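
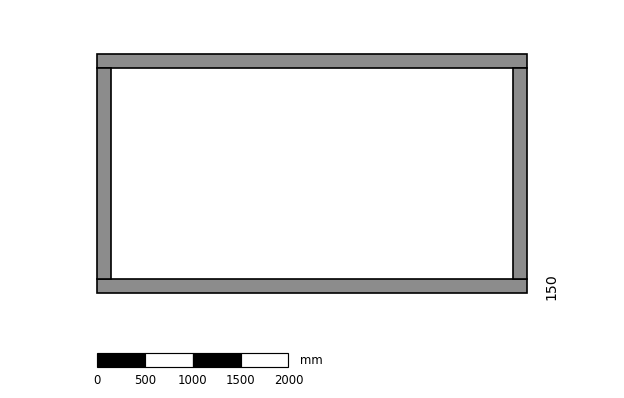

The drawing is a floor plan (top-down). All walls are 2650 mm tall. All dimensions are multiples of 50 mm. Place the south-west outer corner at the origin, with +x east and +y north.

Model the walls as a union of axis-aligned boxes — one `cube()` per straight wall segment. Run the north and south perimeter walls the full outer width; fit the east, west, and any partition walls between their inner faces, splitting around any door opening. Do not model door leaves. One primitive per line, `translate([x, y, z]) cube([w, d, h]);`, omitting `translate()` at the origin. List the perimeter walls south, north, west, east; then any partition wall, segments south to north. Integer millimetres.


cube([4500, 150, 2650]);
translate([0, 2350, 0]) cube([4500, 150, 2650]);
translate([0, 150, 0]) cube([150, 2200, 2650]);
translate([4350, 150, 0]) cube([150, 2200, 2650]);


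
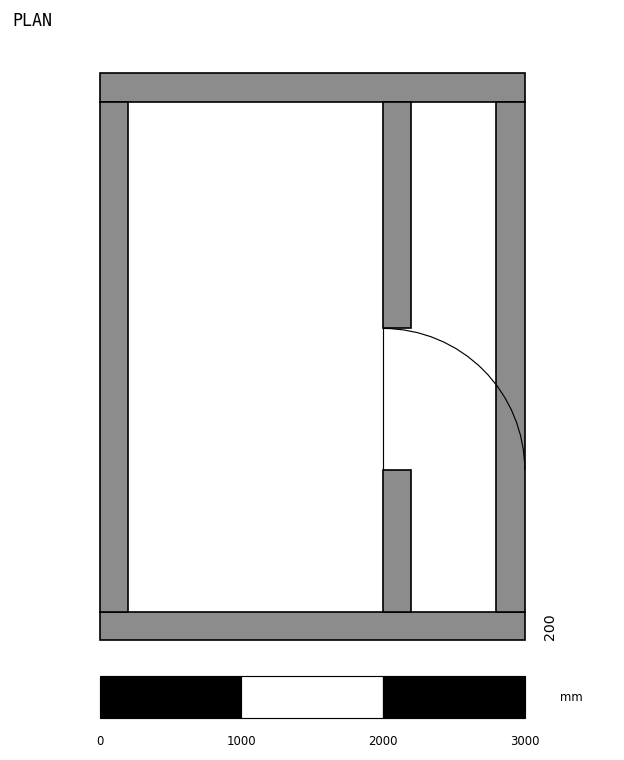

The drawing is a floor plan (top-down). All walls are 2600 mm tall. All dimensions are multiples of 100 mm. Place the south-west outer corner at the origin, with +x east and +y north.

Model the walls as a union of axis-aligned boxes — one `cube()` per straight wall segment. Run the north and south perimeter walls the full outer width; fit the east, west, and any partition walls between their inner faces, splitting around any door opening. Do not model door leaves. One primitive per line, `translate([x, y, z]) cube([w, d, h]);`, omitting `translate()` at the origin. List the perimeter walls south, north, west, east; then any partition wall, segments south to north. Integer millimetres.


cube([3000, 200, 2600]);
translate([0, 3800, 0]) cube([3000, 200, 2600]);
translate([0, 200, 0]) cube([200, 3600, 2600]);
translate([2800, 200, 0]) cube([200, 3600, 2600]);
translate([2000, 200, 0]) cube([200, 1000, 2600]);
translate([2000, 2200, 0]) cube([200, 1600, 2600]);


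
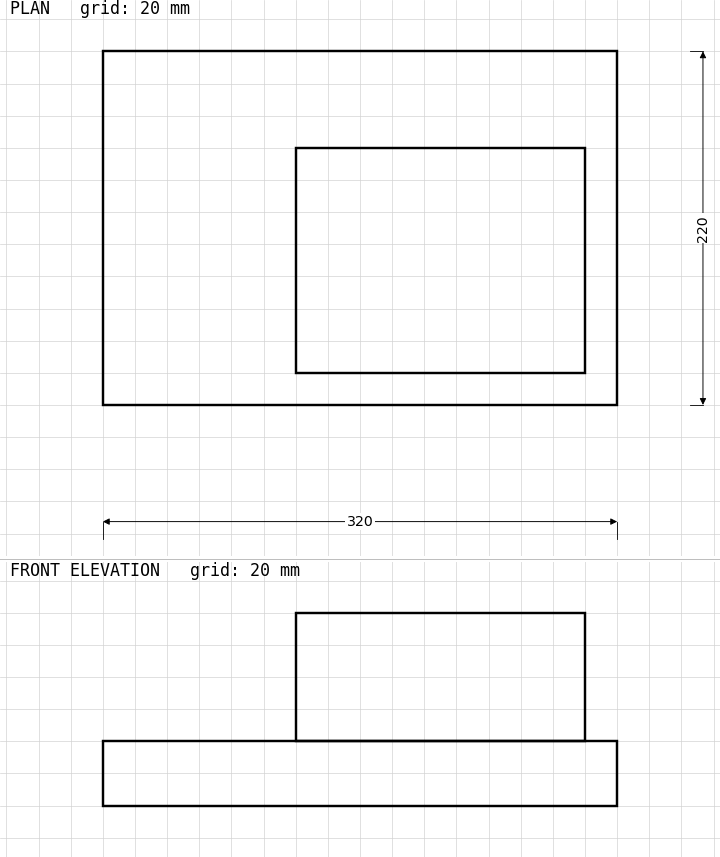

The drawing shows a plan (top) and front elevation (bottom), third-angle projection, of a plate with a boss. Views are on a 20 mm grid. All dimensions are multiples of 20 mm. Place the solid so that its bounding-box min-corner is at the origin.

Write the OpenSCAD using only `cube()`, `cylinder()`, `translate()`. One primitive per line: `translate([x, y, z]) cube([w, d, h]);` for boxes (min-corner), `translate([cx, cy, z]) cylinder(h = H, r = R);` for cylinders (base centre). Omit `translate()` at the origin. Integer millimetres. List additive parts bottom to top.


cube([320, 220, 40]);
translate([120, 20, 40]) cube([180, 140, 80]);


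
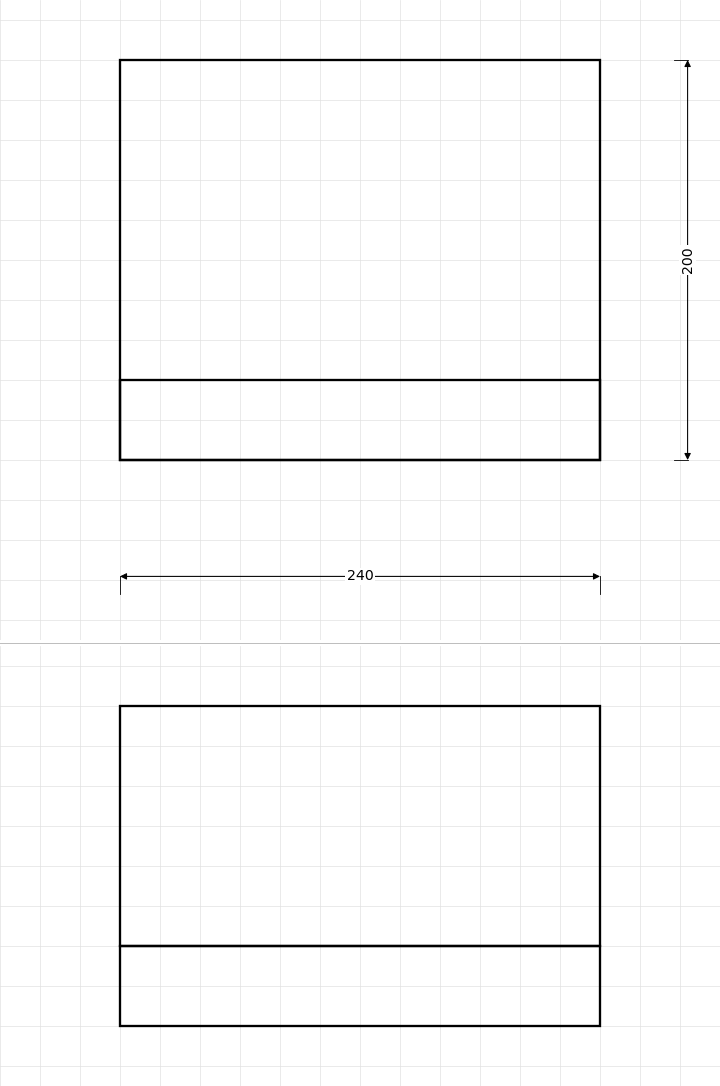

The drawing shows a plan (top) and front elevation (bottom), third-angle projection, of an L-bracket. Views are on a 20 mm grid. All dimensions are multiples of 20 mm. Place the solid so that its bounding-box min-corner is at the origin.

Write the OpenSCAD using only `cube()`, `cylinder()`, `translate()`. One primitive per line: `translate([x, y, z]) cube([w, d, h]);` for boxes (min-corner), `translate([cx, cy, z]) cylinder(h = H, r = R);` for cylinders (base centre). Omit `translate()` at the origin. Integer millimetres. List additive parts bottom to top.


cube([240, 200, 40]);
translate([0, 0, 40]) cube([240, 40, 120]);


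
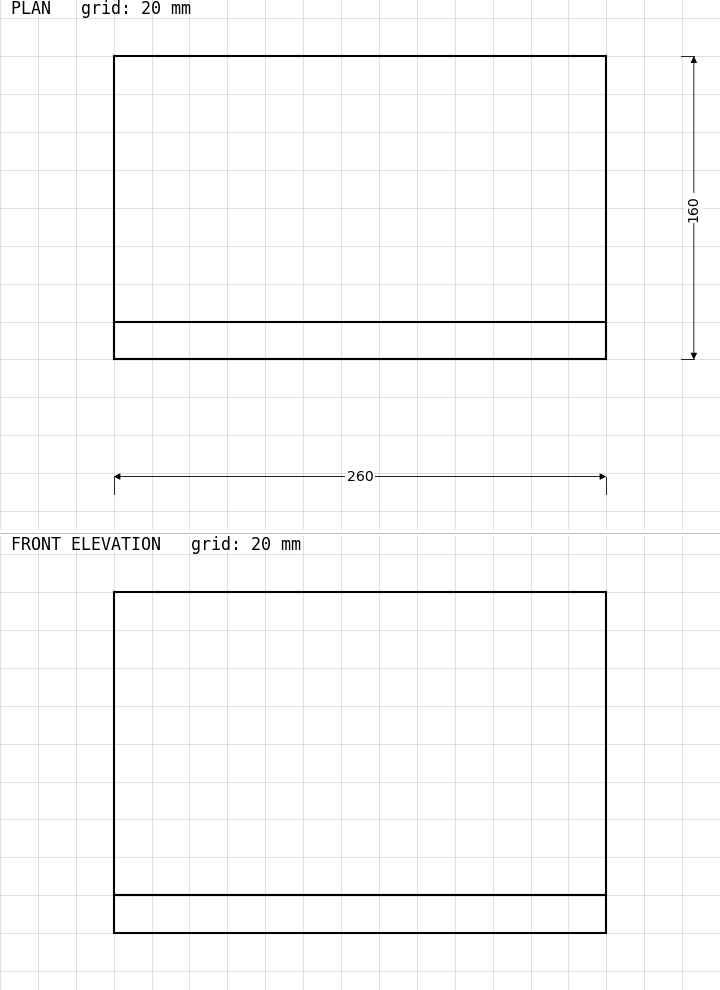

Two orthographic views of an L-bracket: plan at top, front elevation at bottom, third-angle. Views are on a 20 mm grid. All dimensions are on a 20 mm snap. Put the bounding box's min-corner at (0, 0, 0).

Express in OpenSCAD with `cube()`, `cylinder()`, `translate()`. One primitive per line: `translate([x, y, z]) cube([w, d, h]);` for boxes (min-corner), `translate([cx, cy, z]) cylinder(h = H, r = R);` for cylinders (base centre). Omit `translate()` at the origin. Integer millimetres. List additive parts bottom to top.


cube([260, 160, 20]);
translate([0, 0, 20]) cube([260, 20, 160]);


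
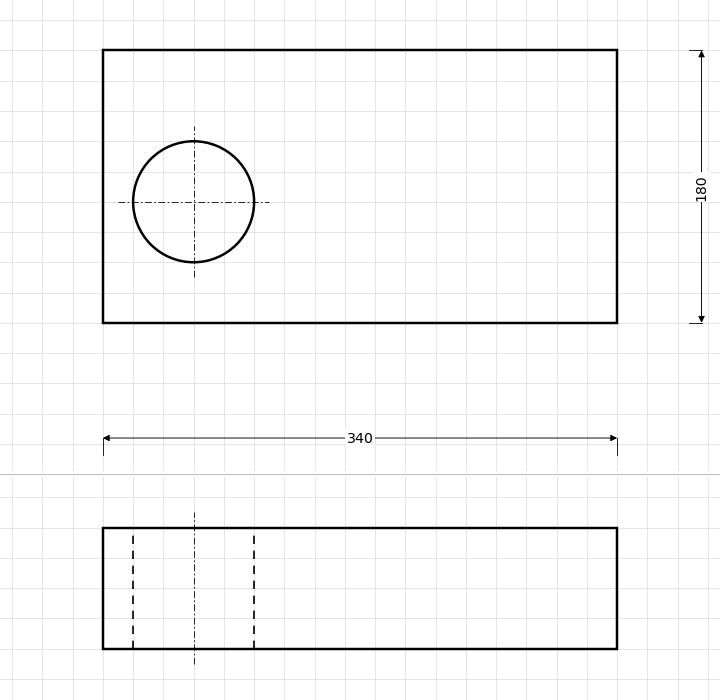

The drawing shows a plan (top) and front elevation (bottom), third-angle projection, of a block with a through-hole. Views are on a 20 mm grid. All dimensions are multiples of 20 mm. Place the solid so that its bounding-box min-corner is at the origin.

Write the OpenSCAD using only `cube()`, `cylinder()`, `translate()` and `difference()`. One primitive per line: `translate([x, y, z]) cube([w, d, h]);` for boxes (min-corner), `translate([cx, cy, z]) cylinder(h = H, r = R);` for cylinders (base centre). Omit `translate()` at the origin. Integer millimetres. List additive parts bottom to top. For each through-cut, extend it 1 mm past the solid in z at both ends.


difference() {
  cube([340, 180, 80]);
  translate([60, 80, -1]) cylinder(h = 82, r = 40);
}


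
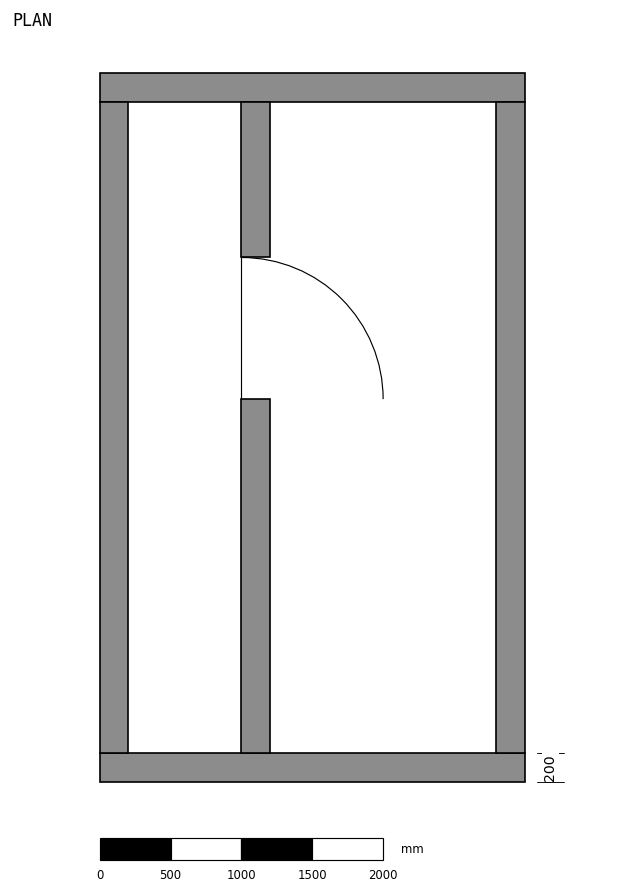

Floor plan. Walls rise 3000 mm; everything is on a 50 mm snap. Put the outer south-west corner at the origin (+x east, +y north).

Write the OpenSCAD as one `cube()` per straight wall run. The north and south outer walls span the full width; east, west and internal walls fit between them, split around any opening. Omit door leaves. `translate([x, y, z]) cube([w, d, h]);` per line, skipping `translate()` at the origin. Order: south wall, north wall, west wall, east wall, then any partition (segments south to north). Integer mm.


cube([3000, 200, 3000]);
translate([0, 4800, 0]) cube([3000, 200, 3000]);
translate([0, 200, 0]) cube([200, 4600, 3000]);
translate([2800, 200, 0]) cube([200, 4600, 3000]);
translate([1000, 200, 0]) cube([200, 2500, 3000]);
translate([1000, 3700, 0]) cube([200, 1100, 3000]);


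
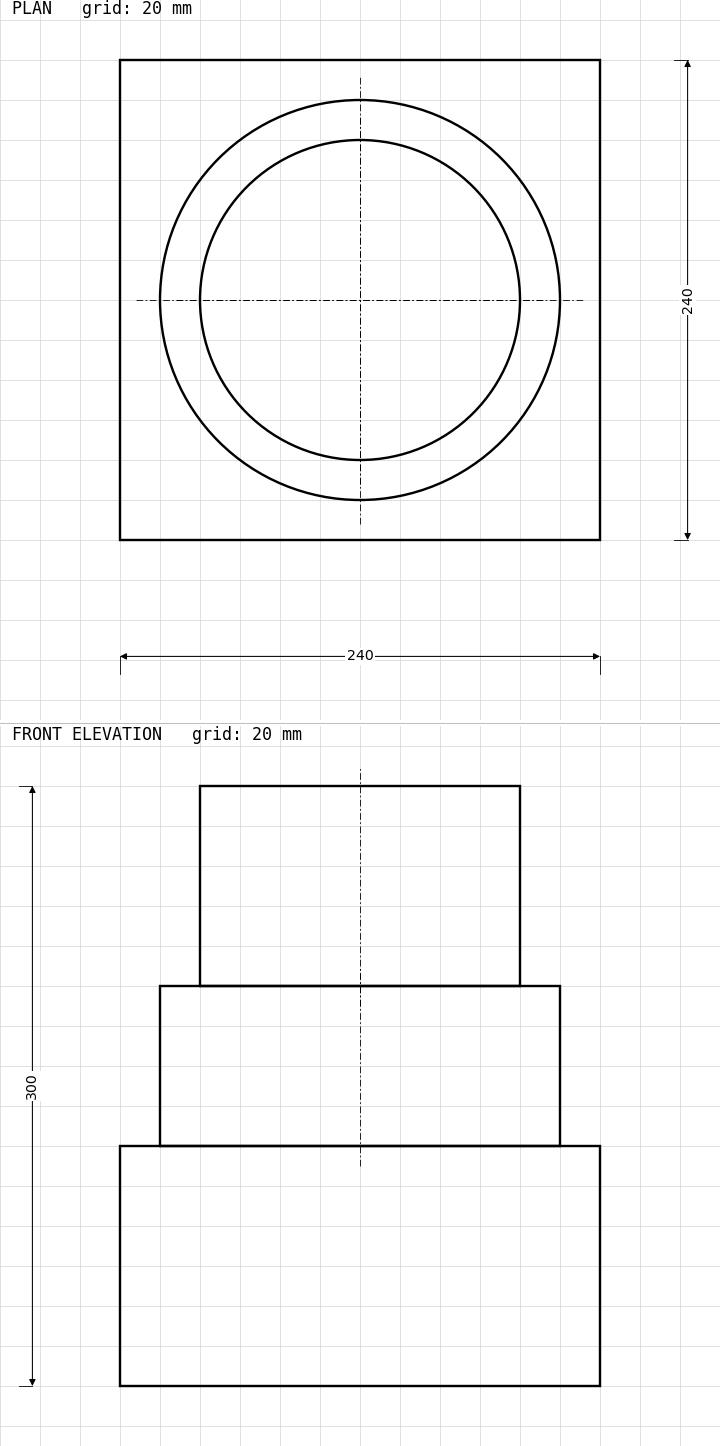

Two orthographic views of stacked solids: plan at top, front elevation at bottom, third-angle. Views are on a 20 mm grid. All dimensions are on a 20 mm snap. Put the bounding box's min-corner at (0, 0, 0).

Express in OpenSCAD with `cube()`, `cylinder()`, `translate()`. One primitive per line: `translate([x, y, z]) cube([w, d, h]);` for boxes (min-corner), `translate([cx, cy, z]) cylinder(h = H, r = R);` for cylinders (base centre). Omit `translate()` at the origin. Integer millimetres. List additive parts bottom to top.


cube([240, 240, 120]);
translate([120, 120, 120]) cylinder(h = 80, r = 100);
translate([120, 120, 200]) cylinder(h = 100, r = 80);


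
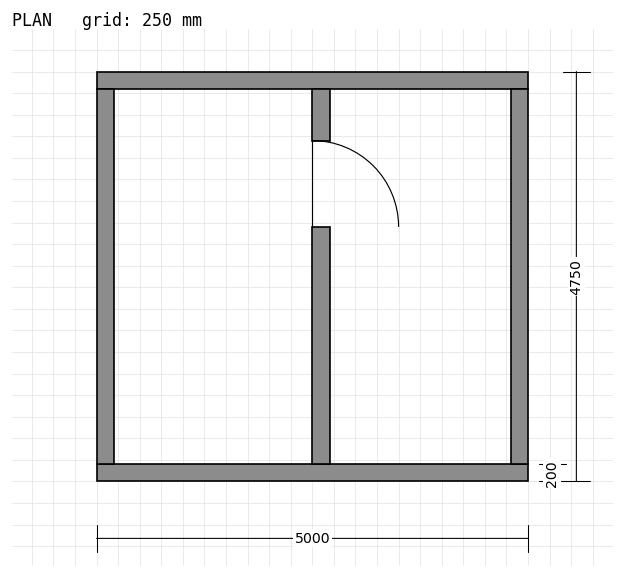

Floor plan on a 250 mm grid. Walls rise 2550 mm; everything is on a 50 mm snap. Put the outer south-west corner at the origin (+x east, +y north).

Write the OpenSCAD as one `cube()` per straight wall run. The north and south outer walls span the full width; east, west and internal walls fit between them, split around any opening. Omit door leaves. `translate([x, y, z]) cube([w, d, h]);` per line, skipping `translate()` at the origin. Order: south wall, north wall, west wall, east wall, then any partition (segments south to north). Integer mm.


cube([5000, 200, 2550]);
translate([0, 4550, 0]) cube([5000, 200, 2550]);
translate([0, 200, 0]) cube([200, 4350, 2550]);
translate([4800, 200, 0]) cube([200, 4350, 2550]);
translate([2500, 200, 0]) cube([200, 2750, 2550]);
translate([2500, 3950, 0]) cube([200, 600, 2550]);


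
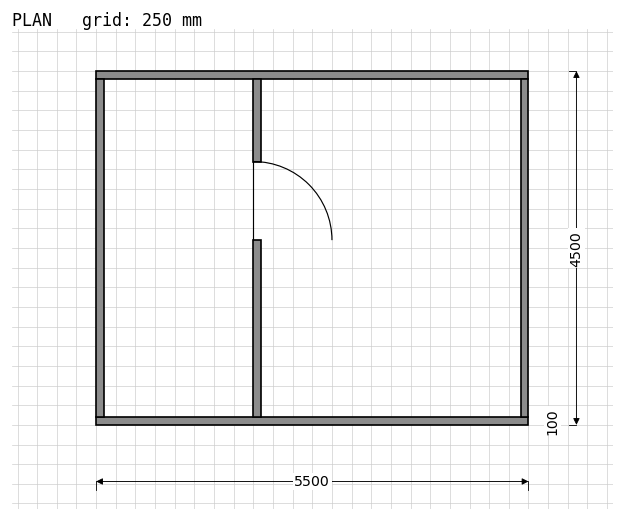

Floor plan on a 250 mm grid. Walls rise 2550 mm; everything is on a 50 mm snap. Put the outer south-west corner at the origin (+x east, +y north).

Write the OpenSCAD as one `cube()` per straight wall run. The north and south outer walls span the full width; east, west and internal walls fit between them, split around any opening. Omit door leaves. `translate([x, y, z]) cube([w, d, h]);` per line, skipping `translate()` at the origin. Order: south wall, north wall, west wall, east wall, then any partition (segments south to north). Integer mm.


cube([5500, 100, 2550]);
translate([0, 4400, 0]) cube([5500, 100, 2550]);
translate([0, 100, 0]) cube([100, 4300, 2550]);
translate([5400, 100, 0]) cube([100, 4300, 2550]);
translate([2000, 100, 0]) cube([100, 2250, 2550]);
translate([2000, 3350, 0]) cube([100, 1050, 2550]);


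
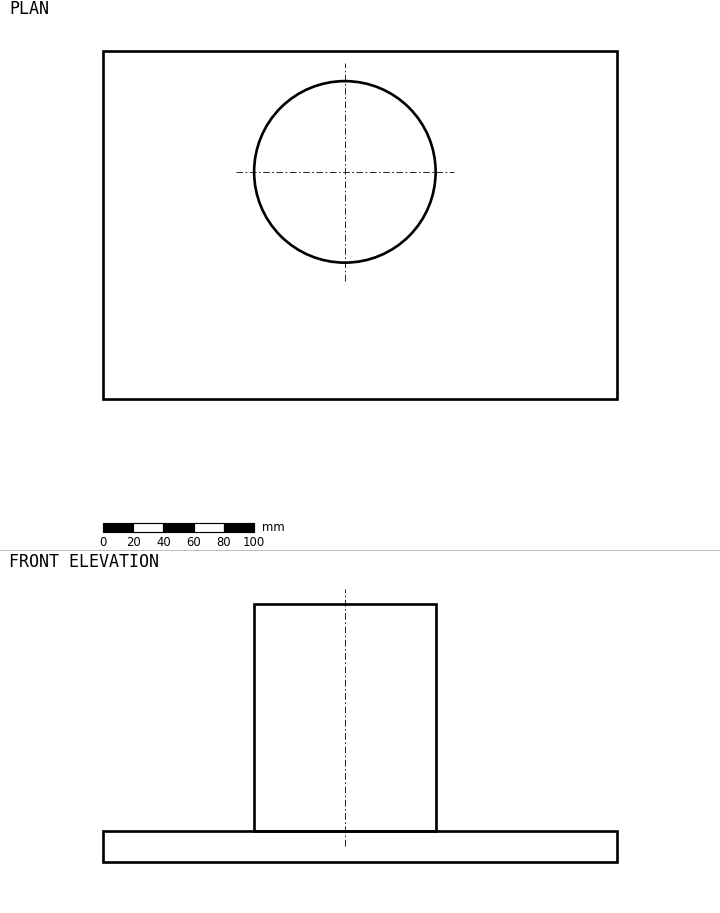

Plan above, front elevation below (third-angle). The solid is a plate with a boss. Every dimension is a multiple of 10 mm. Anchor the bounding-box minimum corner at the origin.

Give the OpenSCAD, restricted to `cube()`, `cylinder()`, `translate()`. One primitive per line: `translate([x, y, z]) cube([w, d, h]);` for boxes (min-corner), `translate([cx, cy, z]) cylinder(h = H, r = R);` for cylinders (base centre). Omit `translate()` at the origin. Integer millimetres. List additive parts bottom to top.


cube([340, 230, 20]);
translate([160, 150, 20]) cylinder(h = 150, r = 60);


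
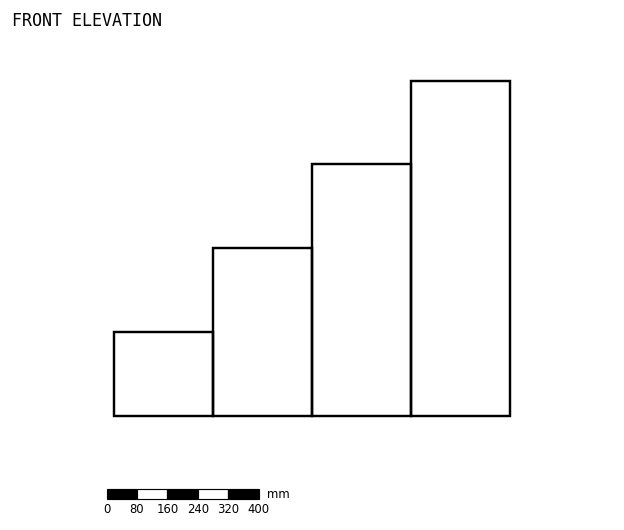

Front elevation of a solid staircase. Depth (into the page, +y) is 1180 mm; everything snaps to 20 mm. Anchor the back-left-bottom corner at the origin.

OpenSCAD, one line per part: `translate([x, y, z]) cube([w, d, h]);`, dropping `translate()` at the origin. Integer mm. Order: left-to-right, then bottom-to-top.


cube([260, 1180, 220]);
translate([260, 0, 0]) cube([260, 1180, 440]);
translate([520, 0, 0]) cube([260, 1180, 660]);
translate([780, 0, 0]) cube([260, 1180, 880]);


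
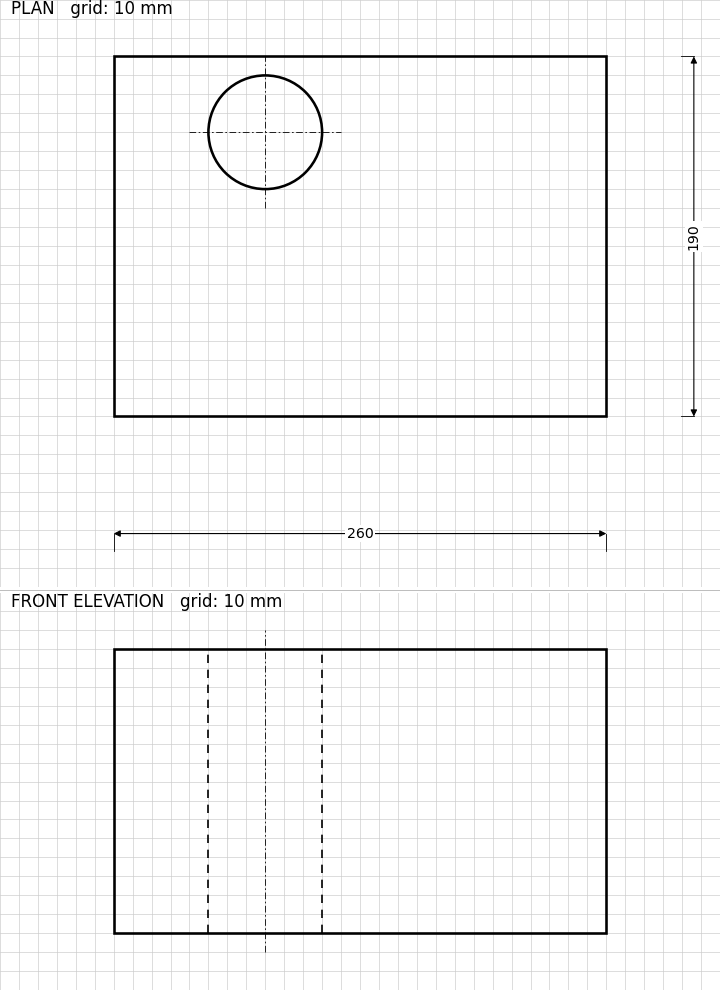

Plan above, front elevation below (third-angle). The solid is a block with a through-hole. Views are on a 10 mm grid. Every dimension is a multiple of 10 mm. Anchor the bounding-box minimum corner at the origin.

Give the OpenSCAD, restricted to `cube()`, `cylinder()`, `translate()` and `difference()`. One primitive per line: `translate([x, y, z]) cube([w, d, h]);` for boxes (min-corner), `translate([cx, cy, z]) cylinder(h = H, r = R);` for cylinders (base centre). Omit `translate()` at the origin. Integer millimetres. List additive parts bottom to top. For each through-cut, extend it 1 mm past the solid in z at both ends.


difference() {
  cube([260, 190, 150]);
  translate([80, 150, -1]) cylinder(h = 152, r = 30);
}


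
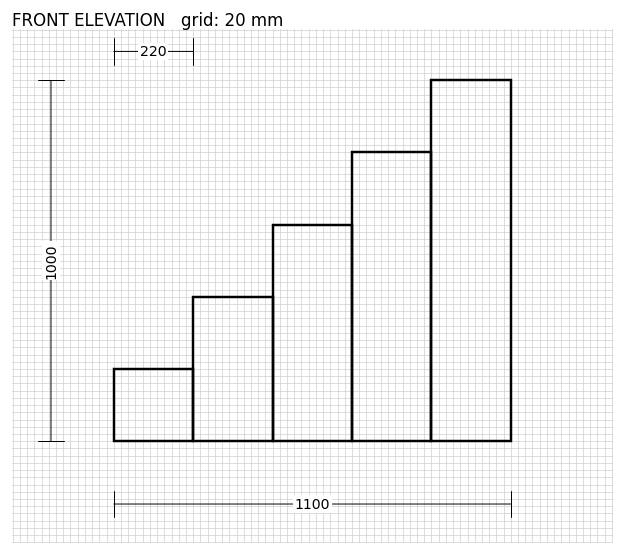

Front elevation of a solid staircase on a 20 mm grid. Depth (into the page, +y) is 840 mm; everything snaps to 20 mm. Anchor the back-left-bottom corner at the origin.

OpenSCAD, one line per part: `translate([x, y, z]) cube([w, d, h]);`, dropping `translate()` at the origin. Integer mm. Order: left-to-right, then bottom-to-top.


cube([220, 840, 200]);
translate([220, 0, 0]) cube([220, 840, 400]);
translate([440, 0, 0]) cube([220, 840, 600]);
translate([660, 0, 0]) cube([220, 840, 800]);
translate([880, 0, 0]) cube([220, 840, 1000]);


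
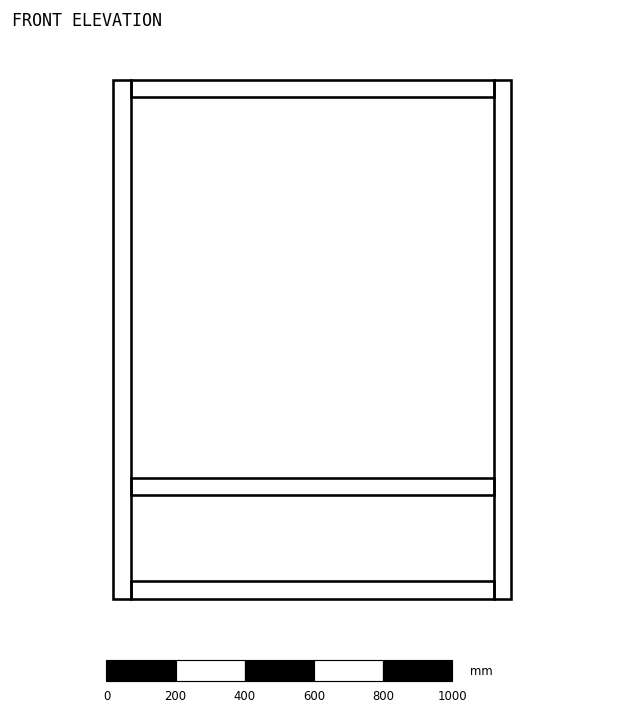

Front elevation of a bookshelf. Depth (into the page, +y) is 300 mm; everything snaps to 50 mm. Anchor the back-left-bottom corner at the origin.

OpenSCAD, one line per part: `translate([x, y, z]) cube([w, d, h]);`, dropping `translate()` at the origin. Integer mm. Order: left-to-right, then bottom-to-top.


cube([50, 300, 1500]);
translate([50, 0, 0]) cube([1050, 300, 50]);
translate([50, 0, 300]) cube([1050, 300, 50]);
translate([50, 0, 1450]) cube([1050, 300, 50]);
translate([1100, 0, 0]) cube([50, 300, 1500]);


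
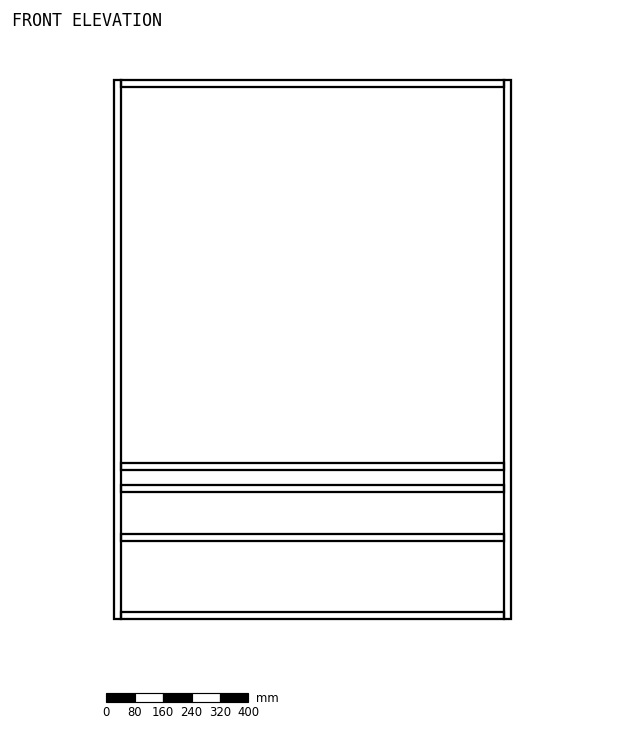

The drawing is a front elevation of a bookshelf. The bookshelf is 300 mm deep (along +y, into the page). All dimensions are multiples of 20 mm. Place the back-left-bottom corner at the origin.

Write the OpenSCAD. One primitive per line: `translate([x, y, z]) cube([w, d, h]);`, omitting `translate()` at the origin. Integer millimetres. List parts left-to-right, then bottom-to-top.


cube([20, 300, 1520]);
translate([20, 0, 0]) cube([1080, 300, 20]);
translate([20, 0, 220]) cube([1080, 300, 20]);
translate([20, 0, 360]) cube([1080, 300, 20]);
translate([20, 0, 420]) cube([1080, 300, 20]);
translate([20, 0, 1500]) cube([1080, 300, 20]);
translate([1100, 0, 0]) cube([20, 300, 1520]);


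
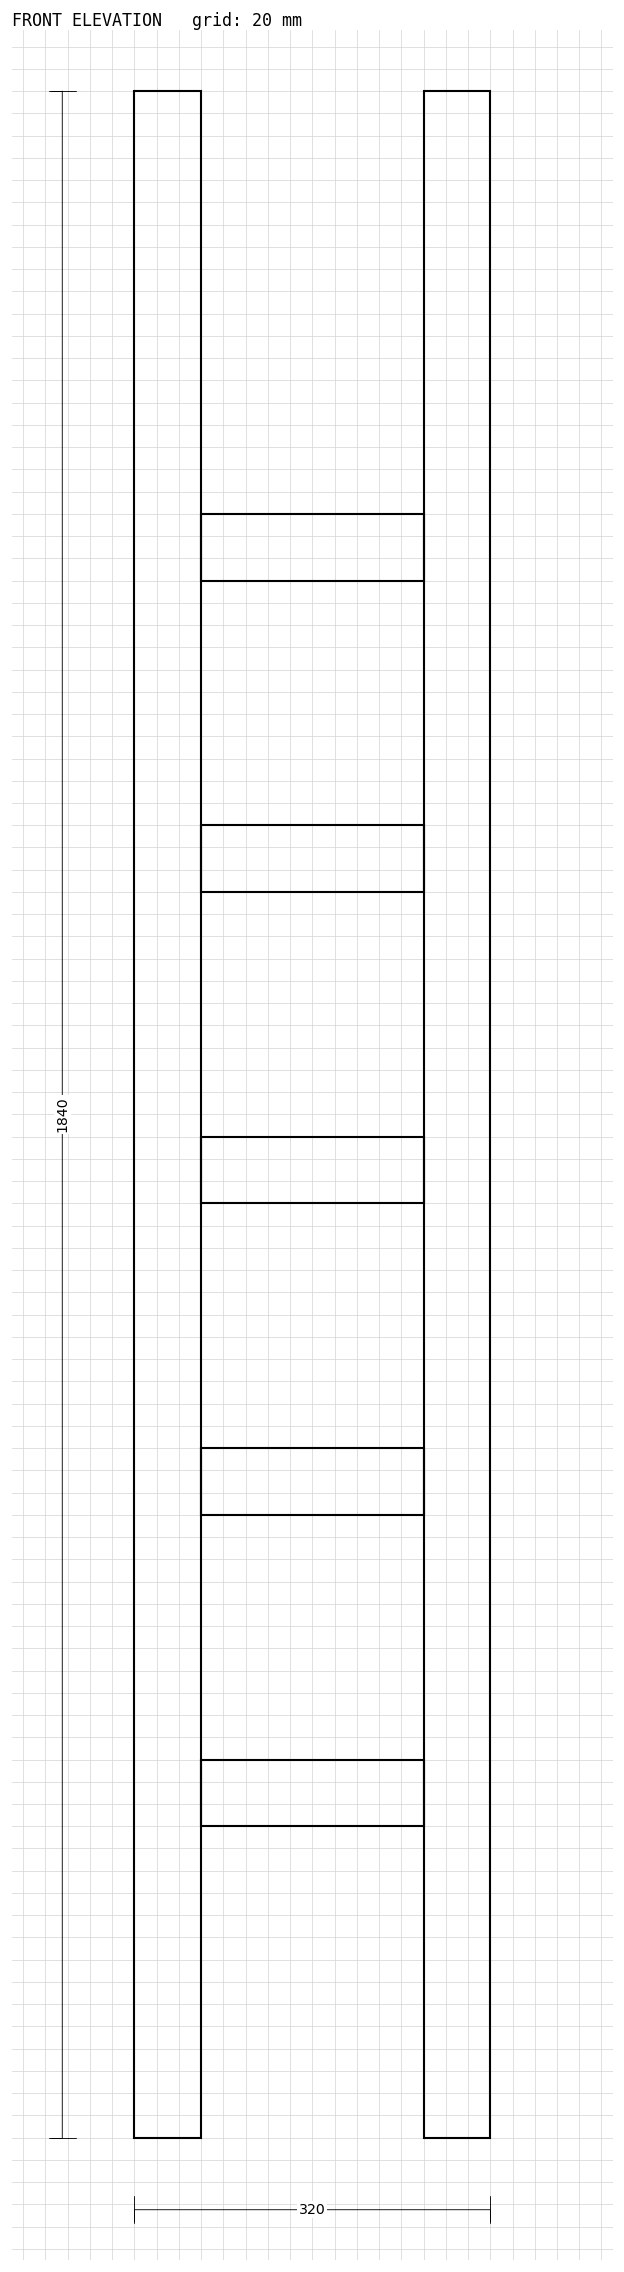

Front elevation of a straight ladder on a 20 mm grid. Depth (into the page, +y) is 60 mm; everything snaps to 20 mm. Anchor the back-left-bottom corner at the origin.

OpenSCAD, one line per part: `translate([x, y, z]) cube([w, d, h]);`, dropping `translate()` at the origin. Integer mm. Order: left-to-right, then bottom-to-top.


cube([60, 60, 1840]);
translate([60, 0, 280]) cube([200, 60, 60]);
translate([60, 0, 560]) cube([200, 60, 60]);
translate([60, 0, 840]) cube([200, 60, 60]);
translate([60, 0, 1120]) cube([200, 60, 60]);
translate([60, 0, 1400]) cube([200, 60, 60]);
translate([260, 0, 0]) cube([60, 60, 1840]);


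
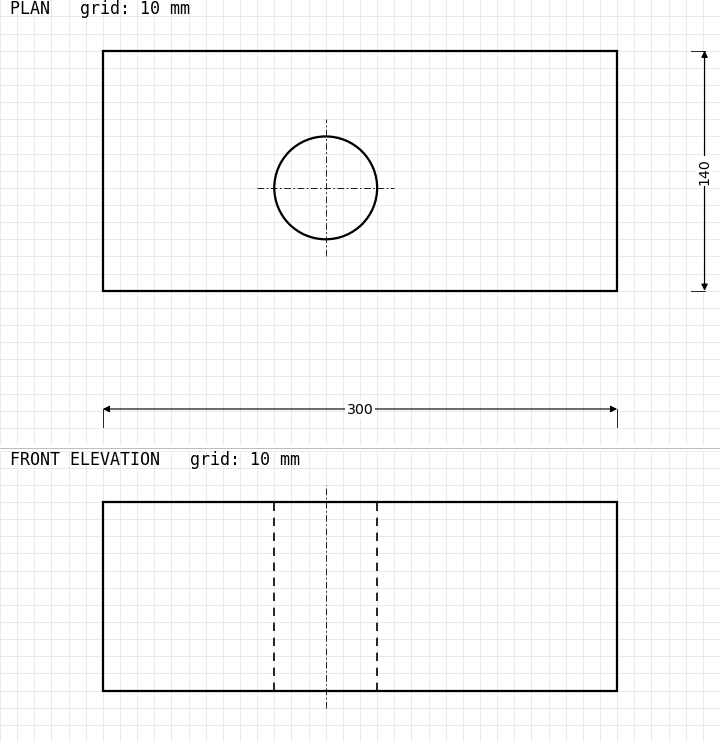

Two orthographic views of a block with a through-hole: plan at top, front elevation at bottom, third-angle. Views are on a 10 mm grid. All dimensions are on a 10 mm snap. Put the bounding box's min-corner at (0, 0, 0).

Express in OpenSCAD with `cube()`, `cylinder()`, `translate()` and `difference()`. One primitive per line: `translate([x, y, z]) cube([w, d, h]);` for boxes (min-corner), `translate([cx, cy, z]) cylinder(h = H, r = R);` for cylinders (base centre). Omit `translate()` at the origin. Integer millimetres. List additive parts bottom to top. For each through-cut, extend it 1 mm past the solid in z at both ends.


difference() {
  cube([300, 140, 110]);
  translate([130, 60, -1]) cylinder(h = 112, r = 30);
}


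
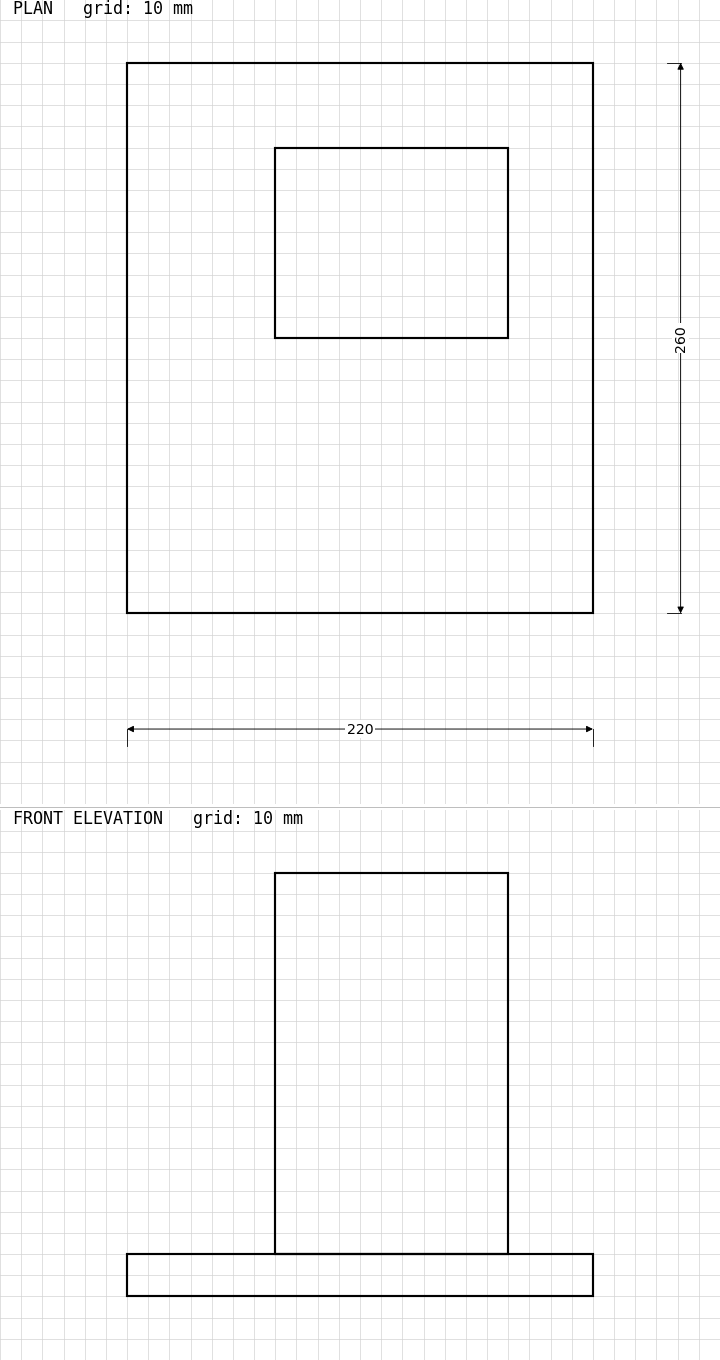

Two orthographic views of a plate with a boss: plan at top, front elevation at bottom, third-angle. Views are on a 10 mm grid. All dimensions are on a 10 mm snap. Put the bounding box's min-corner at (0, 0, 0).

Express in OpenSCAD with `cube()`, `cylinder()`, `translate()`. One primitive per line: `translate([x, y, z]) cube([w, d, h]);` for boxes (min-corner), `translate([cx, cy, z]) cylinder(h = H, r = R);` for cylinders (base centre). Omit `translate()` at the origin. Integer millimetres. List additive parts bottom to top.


cube([220, 260, 20]);
translate([70, 130, 20]) cube([110, 90, 180]);


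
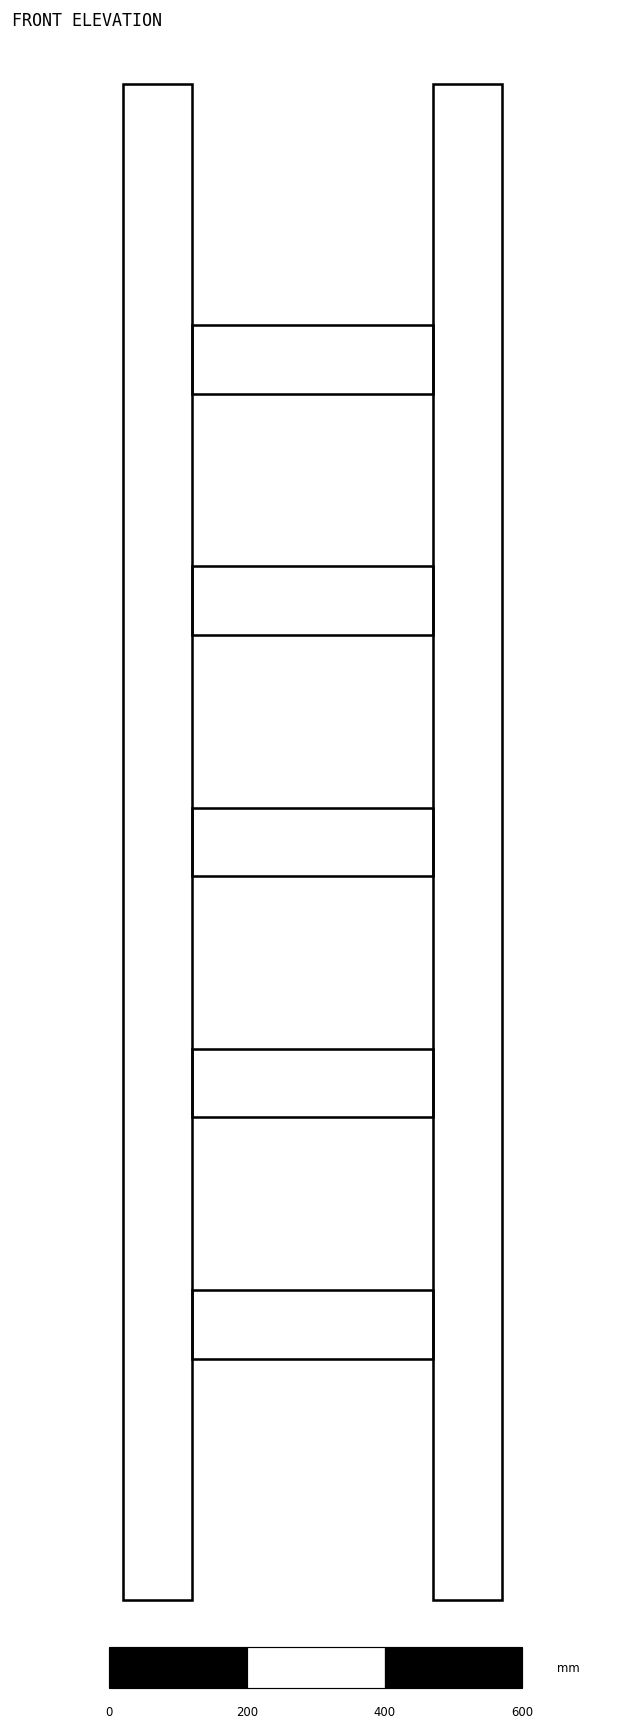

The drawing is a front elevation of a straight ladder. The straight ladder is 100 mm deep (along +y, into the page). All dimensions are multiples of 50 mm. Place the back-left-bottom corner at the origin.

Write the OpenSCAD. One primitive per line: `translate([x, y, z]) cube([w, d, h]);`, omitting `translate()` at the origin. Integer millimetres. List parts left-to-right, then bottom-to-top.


cube([100, 100, 2200]);
translate([100, 0, 350]) cube([350, 100, 100]);
translate([100, 0, 700]) cube([350, 100, 100]);
translate([100, 0, 1050]) cube([350, 100, 100]);
translate([100, 0, 1400]) cube([350, 100, 100]);
translate([100, 0, 1750]) cube([350, 100, 100]);
translate([450, 0, 0]) cube([100, 100, 2200]);


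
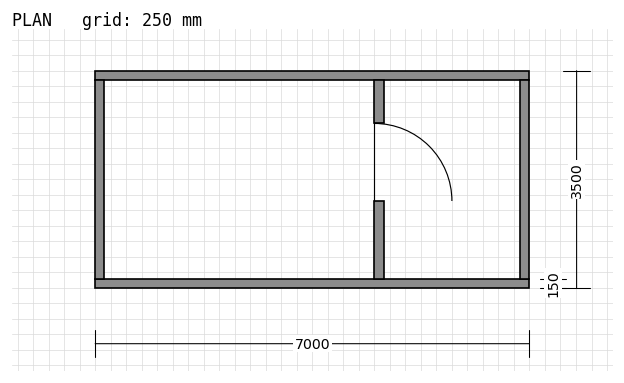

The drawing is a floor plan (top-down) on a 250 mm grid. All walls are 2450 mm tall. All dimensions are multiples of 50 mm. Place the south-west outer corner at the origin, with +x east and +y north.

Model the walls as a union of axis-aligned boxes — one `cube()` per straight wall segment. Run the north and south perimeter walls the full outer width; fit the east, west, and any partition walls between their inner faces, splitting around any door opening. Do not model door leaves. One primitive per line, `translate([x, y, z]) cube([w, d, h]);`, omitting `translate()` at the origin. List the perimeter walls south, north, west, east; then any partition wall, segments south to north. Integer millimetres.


cube([7000, 150, 2450]);
translate([0, 3350, 0]) cube([7000, 150, 2450]);
translate([0, 150, 0]) cube([150, 3200, 2450]);
translate([6850, 150, 0]) cube([150, 3200, 2450]);
translate([4500, 150, 0]) cube([150, 1250, 2450]);
translate([4500, 2650, 0]) cube([150, 700, 2450]);


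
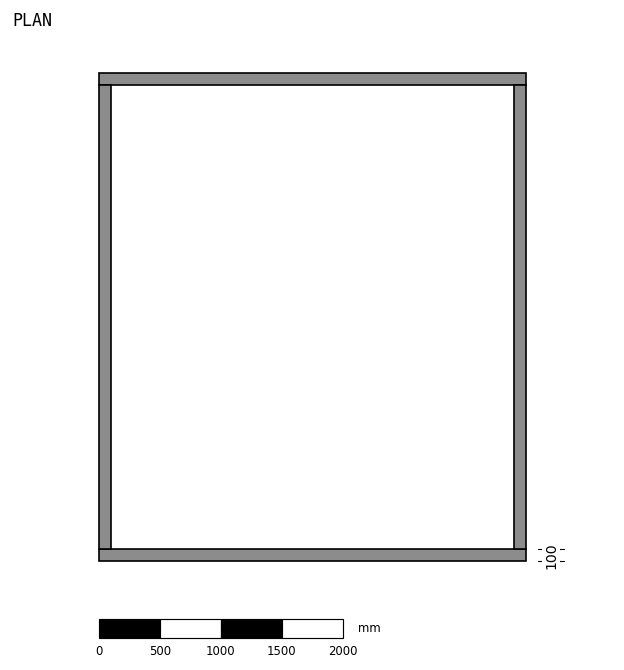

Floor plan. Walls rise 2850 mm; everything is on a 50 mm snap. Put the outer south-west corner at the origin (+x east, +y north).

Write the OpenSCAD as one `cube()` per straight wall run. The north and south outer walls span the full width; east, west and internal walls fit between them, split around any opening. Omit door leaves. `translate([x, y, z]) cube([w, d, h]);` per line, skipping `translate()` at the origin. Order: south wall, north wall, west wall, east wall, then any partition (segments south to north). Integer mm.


cube([3500, 100, 2850]);
translate([0, 3900, 0]) cube([3500, 100, 2850]);
translate([0, 100, 0]) cube([100, 3800, 2850]);
translate([3400, 100, 0]) cube([100, 3800, 2850]);


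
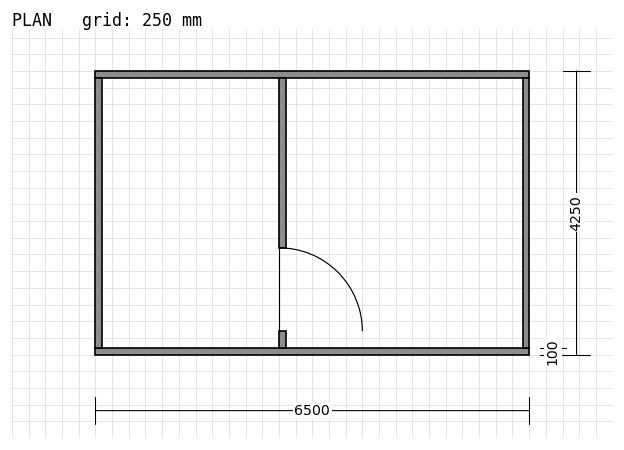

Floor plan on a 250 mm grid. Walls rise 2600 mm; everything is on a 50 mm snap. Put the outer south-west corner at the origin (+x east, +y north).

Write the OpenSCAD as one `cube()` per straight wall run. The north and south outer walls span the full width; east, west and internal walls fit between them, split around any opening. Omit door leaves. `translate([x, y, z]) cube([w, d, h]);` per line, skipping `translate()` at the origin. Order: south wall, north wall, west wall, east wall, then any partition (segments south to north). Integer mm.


cube([6500, 100, 2600]);
translate([0, 4150, 0]) cube([6500, 100, 2600]);
translate([0, 100, 0]) cube([100, 4050, 2600]);
translate([6400, 100, 0]) cube([100, 4050, 2600]);
translate([2750, 100, 0]) cube([100, 250, 2600]);
translate([2750, 1600, 0]) cube([100, 2550, 2600]);


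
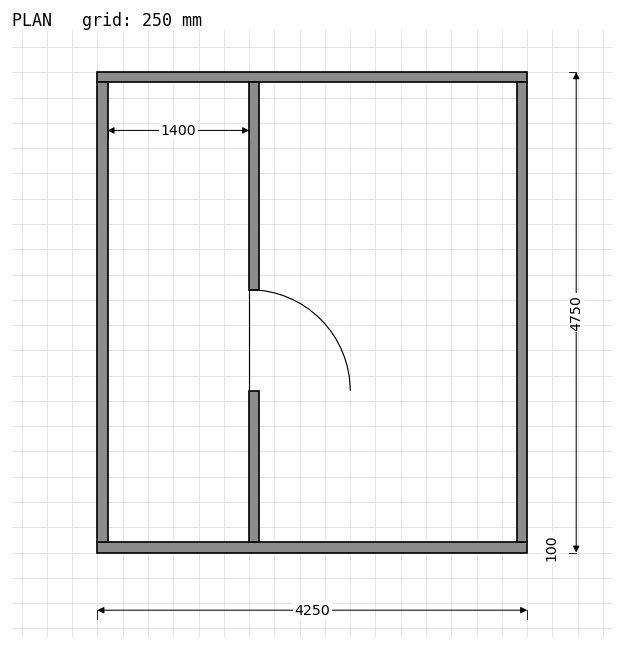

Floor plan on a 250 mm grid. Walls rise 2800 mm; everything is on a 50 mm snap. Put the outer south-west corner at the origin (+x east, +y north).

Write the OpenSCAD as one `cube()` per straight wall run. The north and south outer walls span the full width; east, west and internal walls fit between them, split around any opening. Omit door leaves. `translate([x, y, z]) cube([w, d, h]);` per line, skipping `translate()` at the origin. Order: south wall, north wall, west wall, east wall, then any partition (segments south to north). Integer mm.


cube([4250, 100, 2800]);
translate([0, 4650, 0]) cube([4250, 100, 2800]);
translate([0, 100, 0]) cube([100, 4550, 2800]);
translate([4150, 100, 0]) cube([100, 4550, 2800]);
translate([1500, 100, 0]) cube([100, 1500, 2800]);
translate([1500, 2600, 0]) cube([100, 2050, 2800]);


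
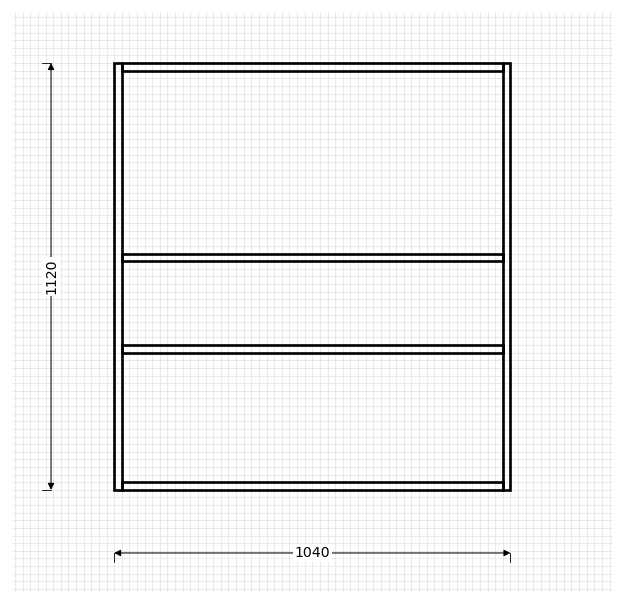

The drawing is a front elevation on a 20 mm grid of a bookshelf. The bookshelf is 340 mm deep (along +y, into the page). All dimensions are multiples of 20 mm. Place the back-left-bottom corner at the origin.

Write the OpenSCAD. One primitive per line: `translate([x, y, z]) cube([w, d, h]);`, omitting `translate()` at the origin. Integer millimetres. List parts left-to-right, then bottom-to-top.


cube([20, 340, 1120]);
translate([20, 0, 0]) cube([1000, 340, 20]);
translate([20, 0, 360]) cube([1000, 340, 20]);
translate([20, 0, 600]) cube([1000, 340, 20]);
translate([20, 0, 1100]) cube([1000, 340, 20]);
translate([1020, 0, 0]) cube([20, 340, 1120]);


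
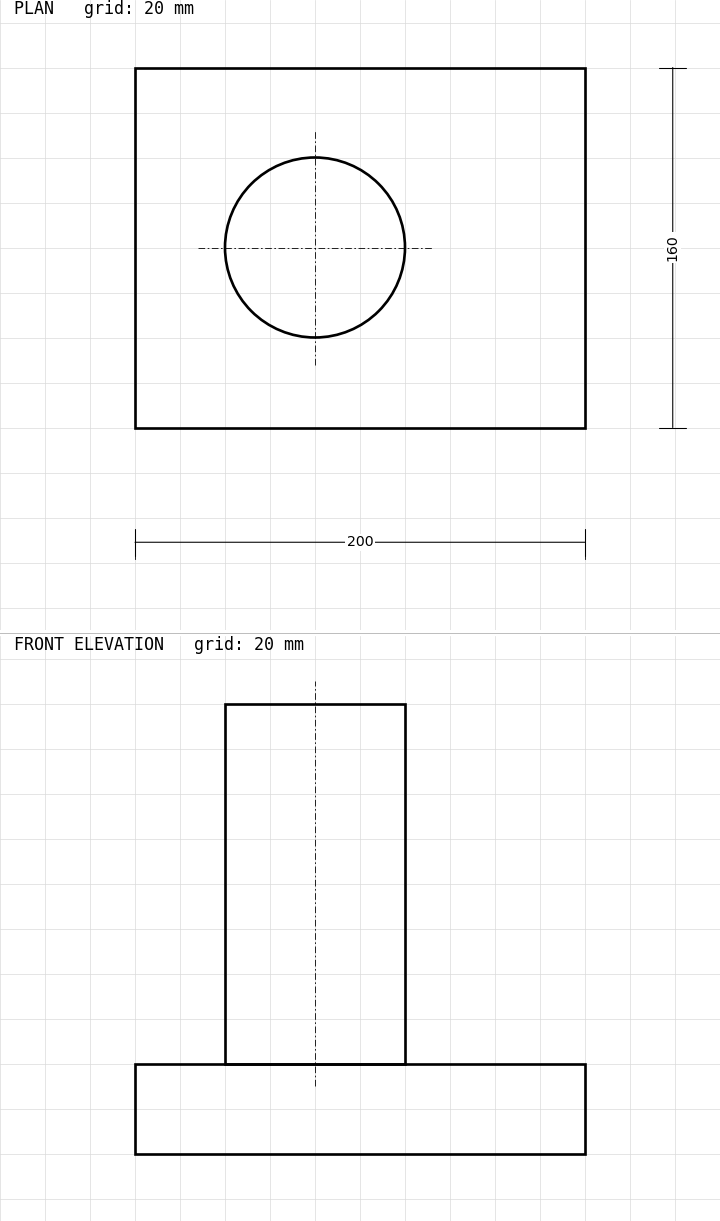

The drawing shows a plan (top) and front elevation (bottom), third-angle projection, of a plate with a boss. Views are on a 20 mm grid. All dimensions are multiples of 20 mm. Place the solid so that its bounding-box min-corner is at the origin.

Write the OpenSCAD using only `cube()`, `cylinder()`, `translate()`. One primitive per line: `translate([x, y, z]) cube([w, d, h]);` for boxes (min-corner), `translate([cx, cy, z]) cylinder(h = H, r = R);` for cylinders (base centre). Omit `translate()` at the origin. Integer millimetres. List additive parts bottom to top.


cube([200, 160, 40]);
translate([80, 80, 40]) cylinder(h = 160, r = 40);


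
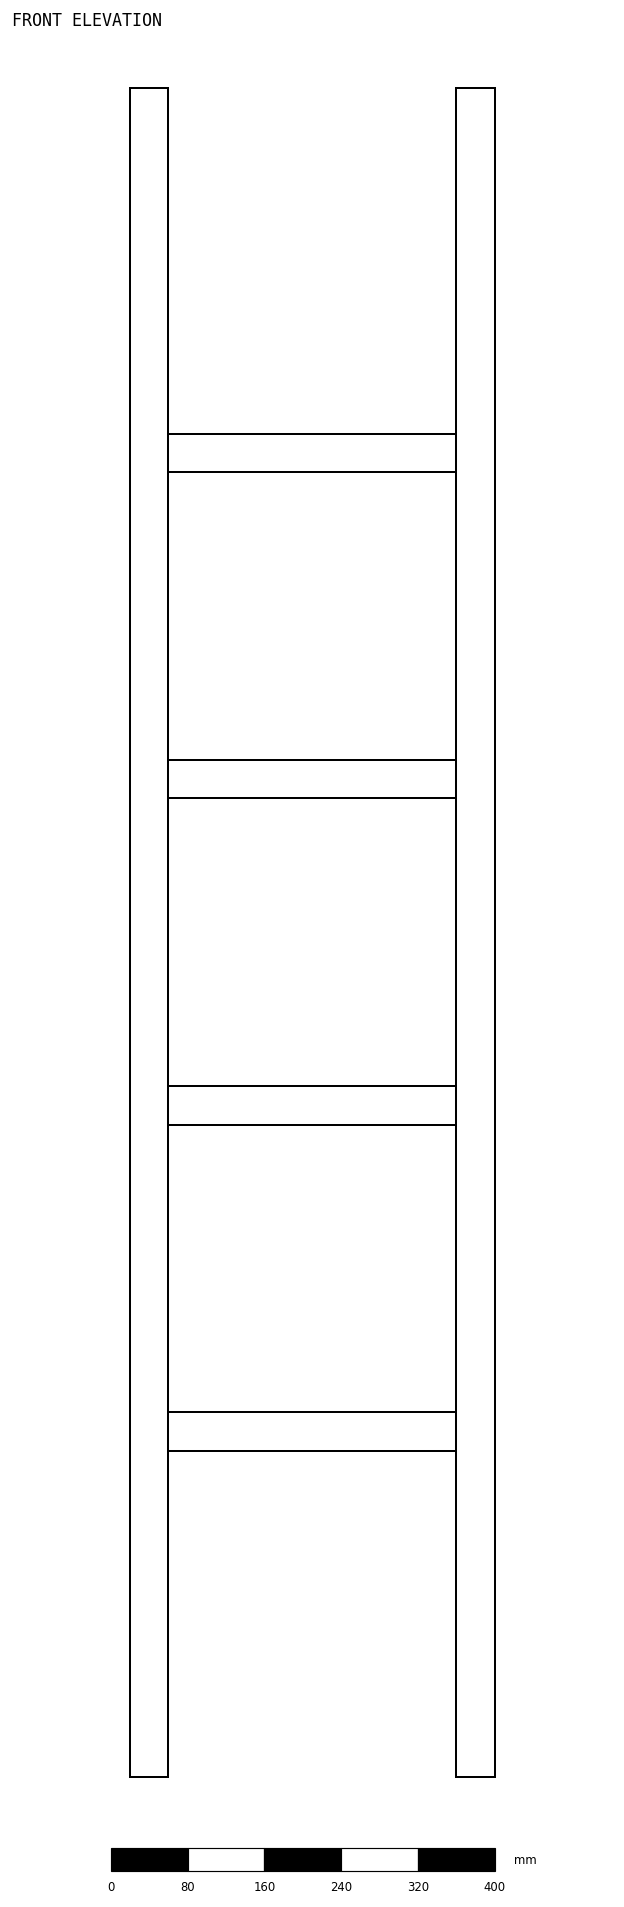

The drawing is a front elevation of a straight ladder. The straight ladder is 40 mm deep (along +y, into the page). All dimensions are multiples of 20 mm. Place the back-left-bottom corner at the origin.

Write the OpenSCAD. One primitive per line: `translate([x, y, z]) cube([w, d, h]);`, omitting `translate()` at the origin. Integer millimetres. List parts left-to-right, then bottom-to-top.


cube([40, 40, 1760]);
translate([40, 0, 340]) cube([300, 40, 40]);
translate([40, 0, 680]) cube([300, 40, 40]);
translate([40, 0, 1020]) cube([300, 40, 40]);
translate([40, 0, 1360]) cube([300, 40, 40]);
translate([340, 0, 0]) cube([40, 40, 1760]);


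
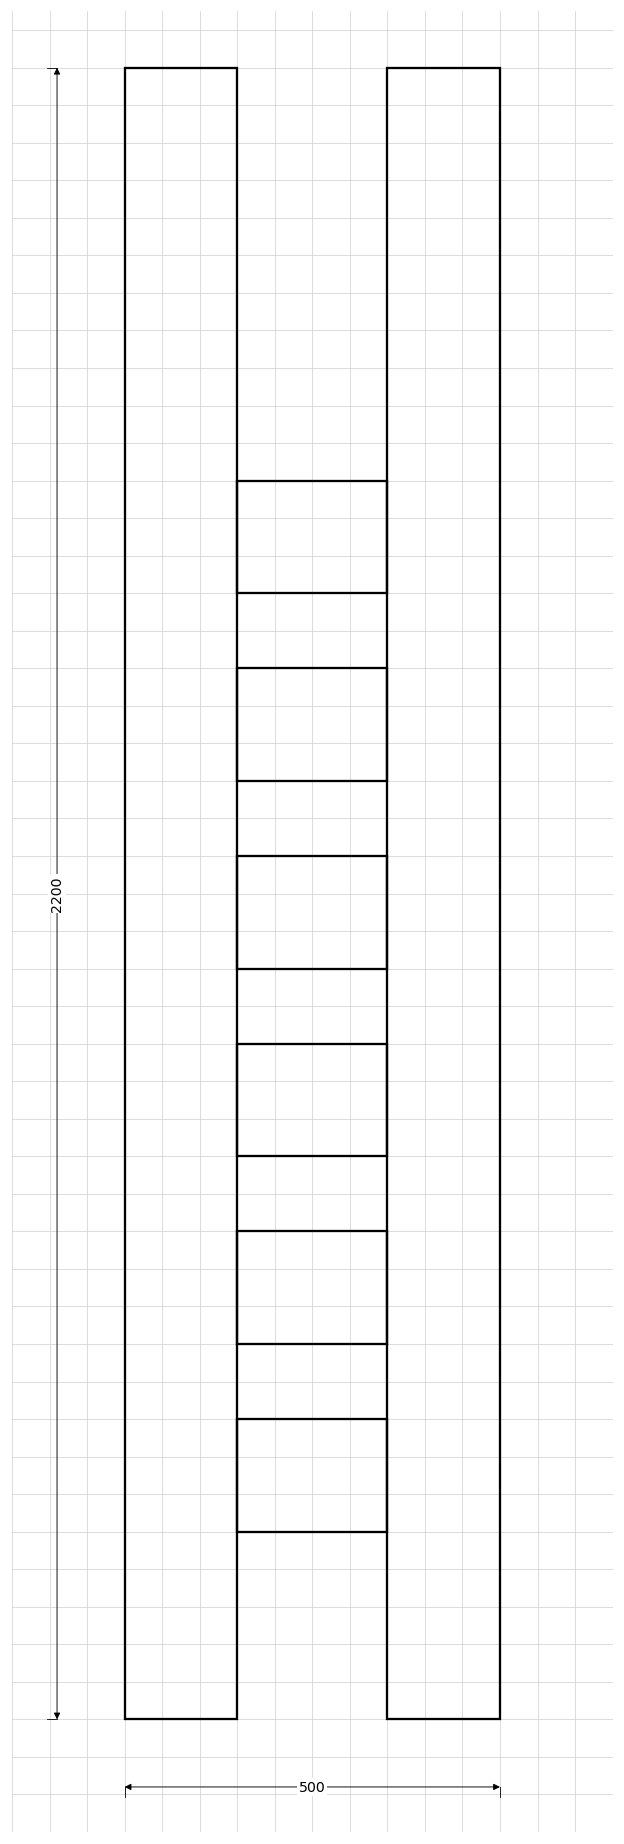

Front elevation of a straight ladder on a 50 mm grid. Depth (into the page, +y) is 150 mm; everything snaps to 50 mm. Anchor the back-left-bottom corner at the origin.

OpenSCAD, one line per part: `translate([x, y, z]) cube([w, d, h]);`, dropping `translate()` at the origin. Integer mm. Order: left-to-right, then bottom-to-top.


cube([150, 150, 2200]);
translate([150, 0, 250]) cube([200, 150, 150]);
translate([150, 0, 500]) cube([200, 150, 150]);
translate([150, 0, 750]) cube([200, 150, 150]);
translate([150, 0, 1000]) cube([200, 150, 150]);
translate([150, 0, 1250]) cube([200, 150, 150]);
translate([150, 0, 1500]) cube([200, 150, 150]);
translate([350, 0, 0]) cube([150, 150, 2200]);


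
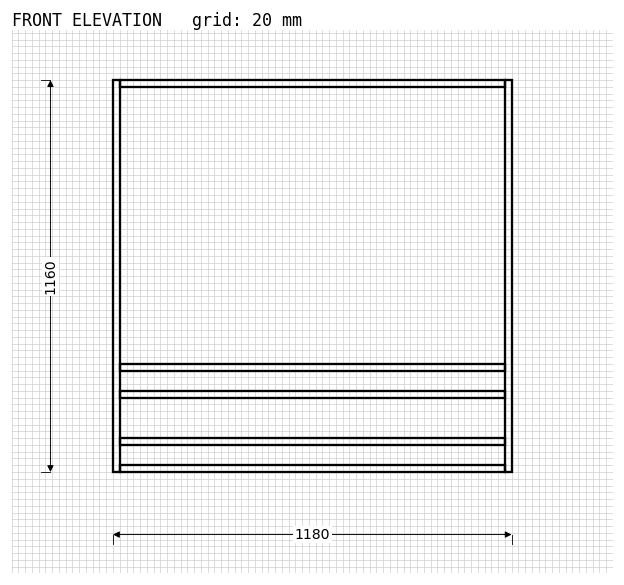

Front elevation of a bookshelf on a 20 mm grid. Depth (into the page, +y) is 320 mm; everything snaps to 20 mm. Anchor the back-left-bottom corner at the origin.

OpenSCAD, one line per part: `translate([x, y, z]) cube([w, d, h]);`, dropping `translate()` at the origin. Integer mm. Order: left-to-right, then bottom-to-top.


cube([20, 320, 1160]);
translate([20, 0, 0]) cube([1140, 320, 20]);
translate([20, 0, 80]) cube([1140, 320, 20]);
translate([20, 0, 220]) cube([1140, 320, 20]);
translate([20, 0, 300]) cube([1140, 320, 20]);
translate([20, 0, 1140]) cube([1140, 320, 20]);
translate([1160, 0, 0]) cube([20, 320, 1160]);


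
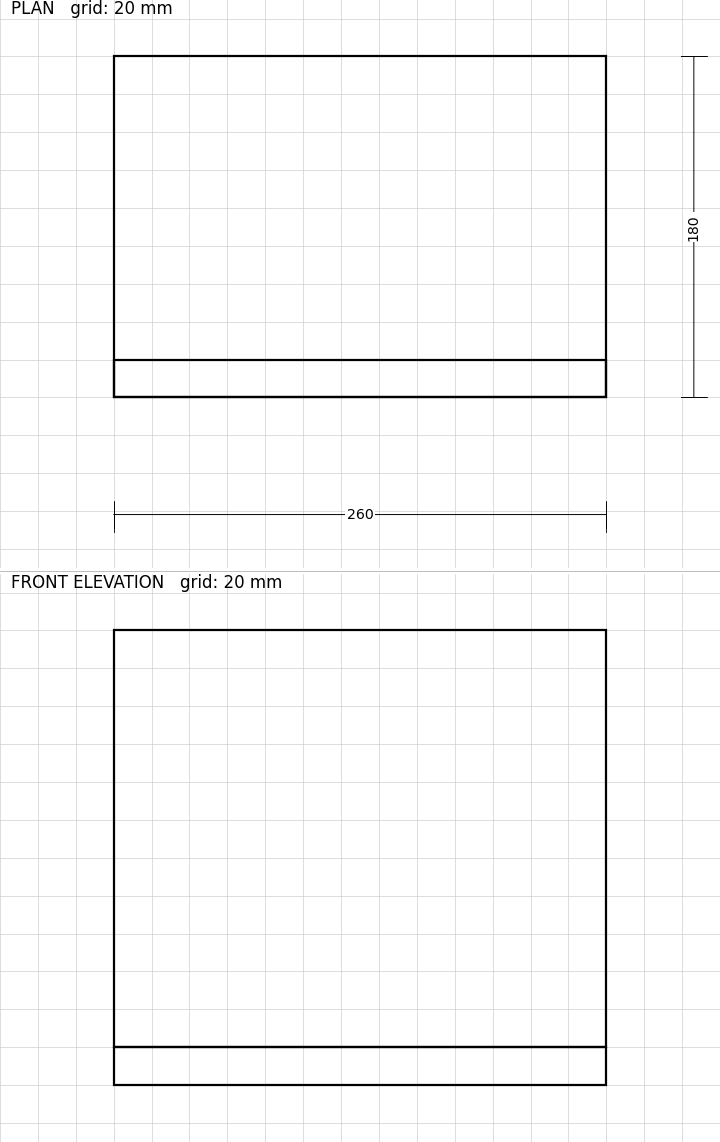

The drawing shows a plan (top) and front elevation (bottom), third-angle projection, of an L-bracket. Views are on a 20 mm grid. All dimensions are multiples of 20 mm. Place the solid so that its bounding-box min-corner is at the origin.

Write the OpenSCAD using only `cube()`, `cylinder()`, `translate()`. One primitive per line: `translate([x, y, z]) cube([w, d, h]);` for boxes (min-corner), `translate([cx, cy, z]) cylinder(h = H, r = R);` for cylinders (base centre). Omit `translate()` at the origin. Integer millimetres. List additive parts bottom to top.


cube([260, 180, 20]);
translate([0, 0, 20]) cube([260, 20, 220]);


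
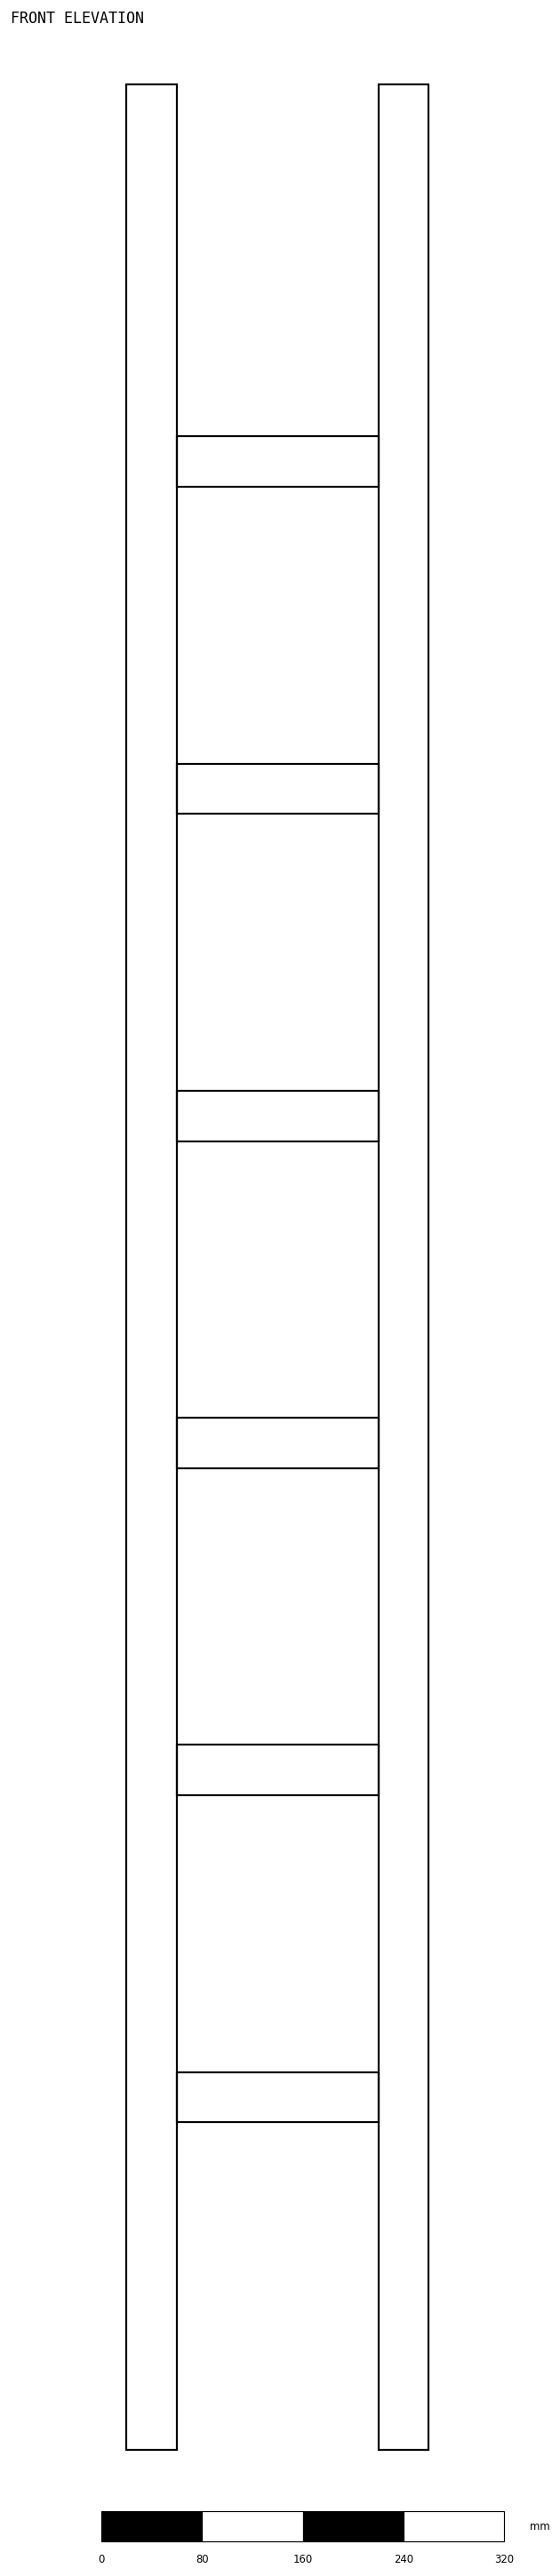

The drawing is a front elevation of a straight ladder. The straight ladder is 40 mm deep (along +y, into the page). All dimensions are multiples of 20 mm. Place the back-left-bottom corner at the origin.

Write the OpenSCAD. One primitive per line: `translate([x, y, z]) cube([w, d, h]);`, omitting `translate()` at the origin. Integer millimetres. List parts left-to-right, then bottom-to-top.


cube([40, 40, 1880]);
translate([40, 0, 260]) cube([160, 40, 40]);
translate([40, 0, 520]) cube([160, 40, 40]);
translate([40, 0, 780]) cube([160, 40, 40]);
translate([40, 0, 1040]) cube([160, 40, 40]);
translate([40, 0, 1300]) cube([160, 40, 40]);
translate([40, 0, 1560]) cube([160, 40, 40]);
translate([200, 0, 0]) cube([40, 40, 1880]);


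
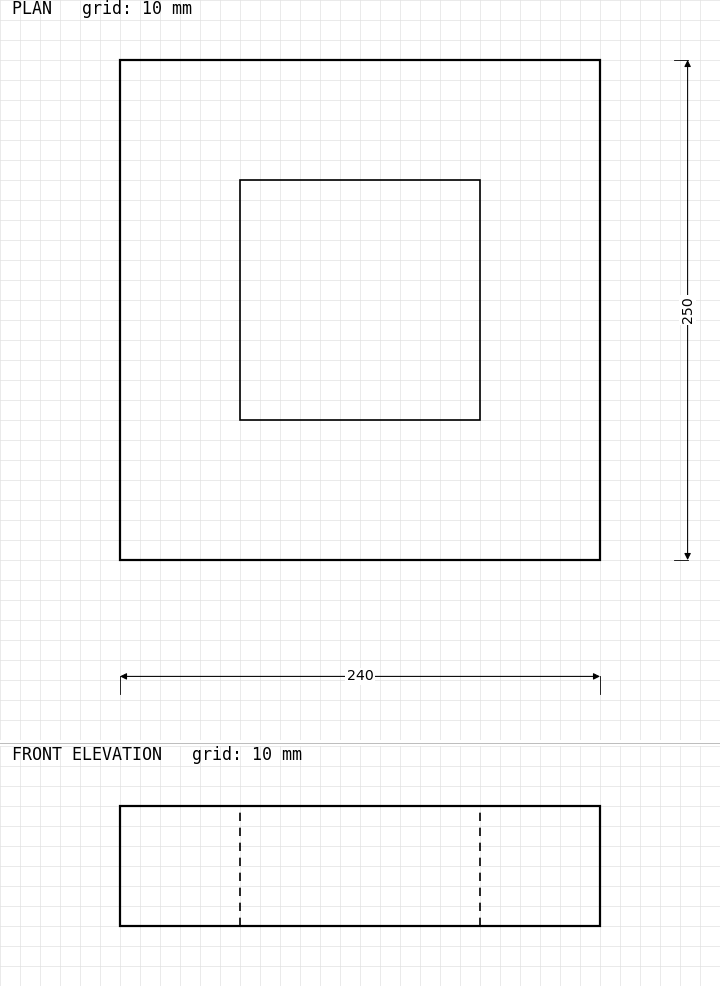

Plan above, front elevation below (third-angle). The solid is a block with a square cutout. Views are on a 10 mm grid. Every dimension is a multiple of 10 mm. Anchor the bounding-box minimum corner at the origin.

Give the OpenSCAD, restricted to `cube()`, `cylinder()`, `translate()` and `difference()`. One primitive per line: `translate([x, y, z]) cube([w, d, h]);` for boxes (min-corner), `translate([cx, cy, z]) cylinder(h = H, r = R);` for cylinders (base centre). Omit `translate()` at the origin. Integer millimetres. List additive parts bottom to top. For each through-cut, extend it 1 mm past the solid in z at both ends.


difference() {
  cube([240, 250, 60]);
  translate([60, 70, -1]) cube([120, 120, 62]);
}


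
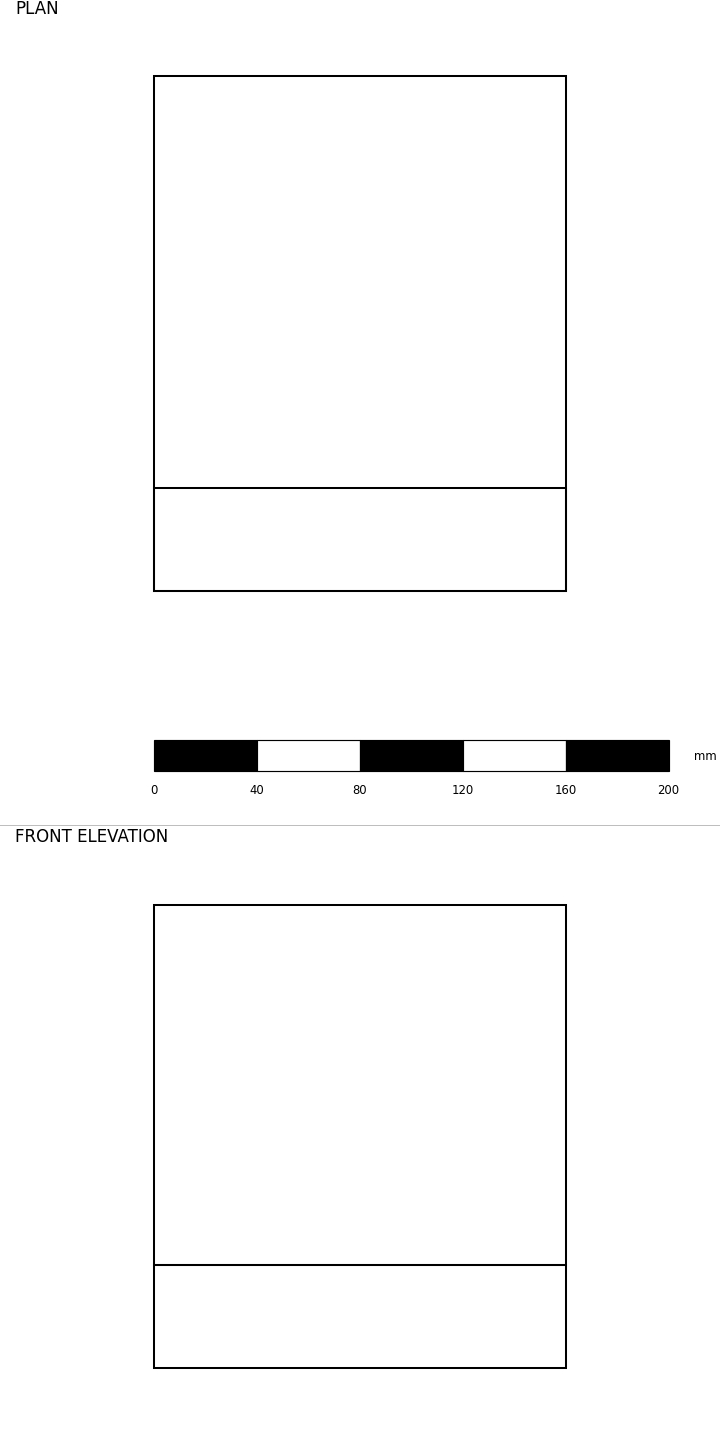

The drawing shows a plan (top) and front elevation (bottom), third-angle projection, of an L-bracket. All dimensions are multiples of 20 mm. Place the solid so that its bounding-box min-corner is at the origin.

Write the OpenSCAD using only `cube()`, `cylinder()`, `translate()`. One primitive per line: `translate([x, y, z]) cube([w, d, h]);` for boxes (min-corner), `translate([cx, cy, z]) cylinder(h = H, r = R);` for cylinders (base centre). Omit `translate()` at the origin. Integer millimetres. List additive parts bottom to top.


cube([160, 200, 40]);
translate([0, 0, 40]) cube([160, 40, 140]);


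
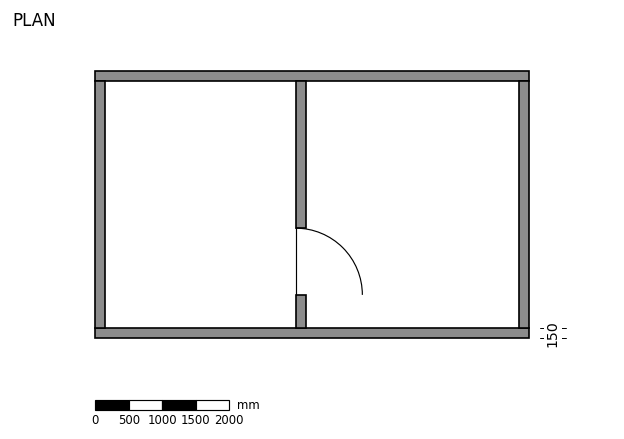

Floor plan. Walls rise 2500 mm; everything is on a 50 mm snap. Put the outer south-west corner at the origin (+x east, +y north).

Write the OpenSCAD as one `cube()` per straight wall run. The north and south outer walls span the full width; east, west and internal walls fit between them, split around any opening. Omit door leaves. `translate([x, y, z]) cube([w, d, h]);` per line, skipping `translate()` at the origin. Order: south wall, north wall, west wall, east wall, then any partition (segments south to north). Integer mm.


cube([6500, 150, 2500]);
translate([0, 3850, 0]) cube([6500, 150, 2500]);
translate([0, 150, 0]) cube([150, 3700, 2500]);
translate([6350, 150, 0]) cube([150, 3700, 2500]);
translate([3000, 150, 0]) cube([150, 500, 2500]);
translate([3000, 1650, 0]) cube([150, 2200, 2500]);
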